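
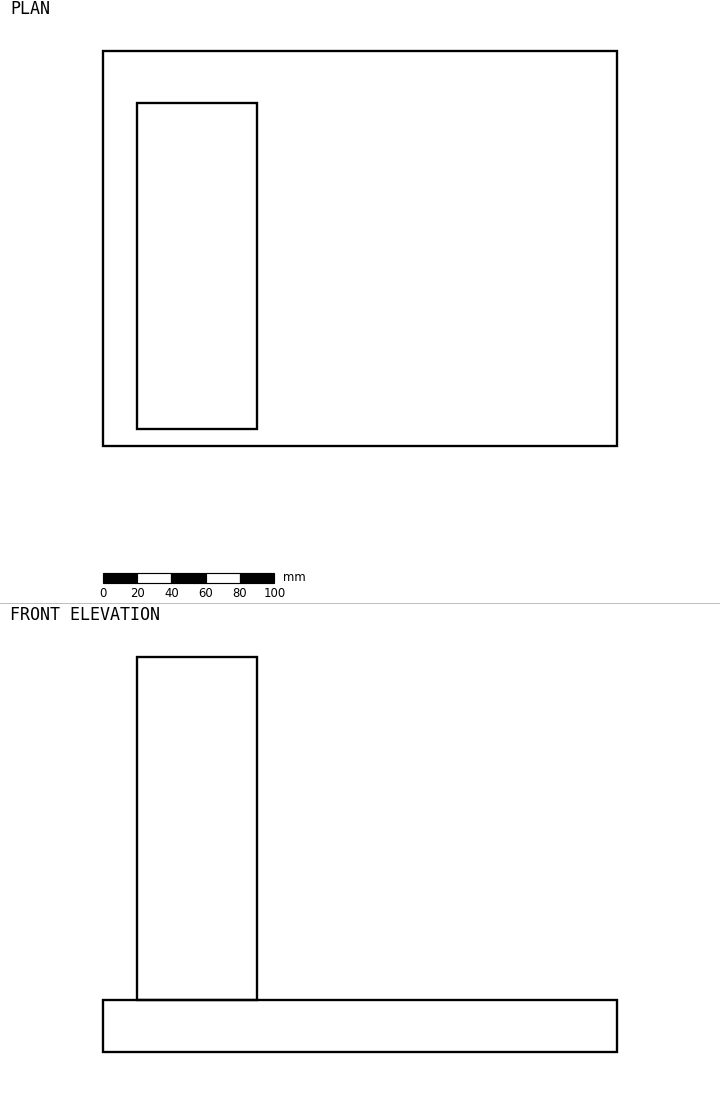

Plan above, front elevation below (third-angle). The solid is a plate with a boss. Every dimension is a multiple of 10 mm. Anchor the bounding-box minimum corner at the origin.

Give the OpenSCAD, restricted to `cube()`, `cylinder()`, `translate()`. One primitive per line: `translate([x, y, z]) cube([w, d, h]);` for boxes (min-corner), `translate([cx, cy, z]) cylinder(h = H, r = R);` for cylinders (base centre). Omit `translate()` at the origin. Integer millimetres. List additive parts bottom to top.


cube([300, 230, 30]);
translate([20, 10, 30]) cube([70, 190, 200]);


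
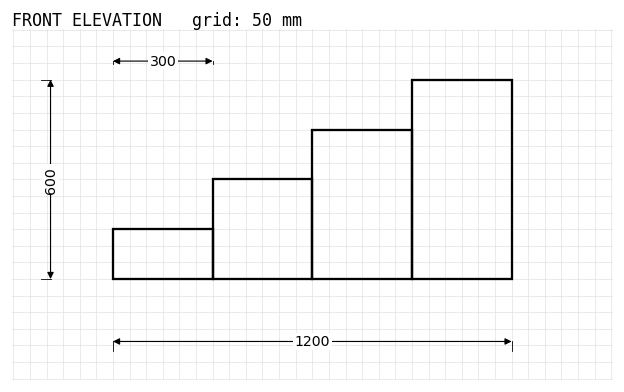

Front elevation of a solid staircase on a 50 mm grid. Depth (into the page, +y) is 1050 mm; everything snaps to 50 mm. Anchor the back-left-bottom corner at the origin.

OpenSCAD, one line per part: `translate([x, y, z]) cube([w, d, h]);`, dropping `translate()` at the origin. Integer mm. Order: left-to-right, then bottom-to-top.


cube([300, 1050, 150]);
translate([300, 0, 0]) cube([300, 1050, 300]);
translate([600, 0, 0]) cube([300, 1050, 450]);
translate([900, 0, 0]) cube([300, 1050, 600]);


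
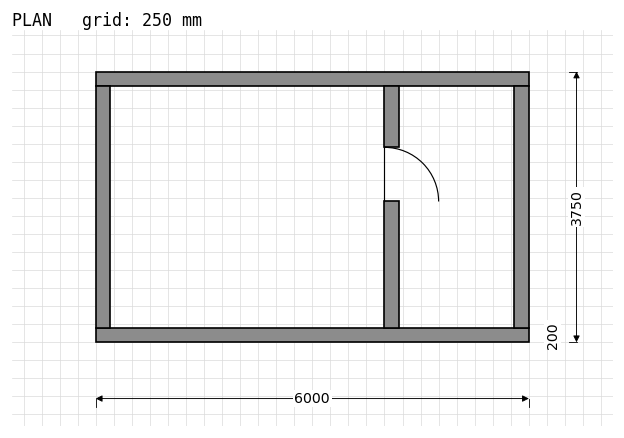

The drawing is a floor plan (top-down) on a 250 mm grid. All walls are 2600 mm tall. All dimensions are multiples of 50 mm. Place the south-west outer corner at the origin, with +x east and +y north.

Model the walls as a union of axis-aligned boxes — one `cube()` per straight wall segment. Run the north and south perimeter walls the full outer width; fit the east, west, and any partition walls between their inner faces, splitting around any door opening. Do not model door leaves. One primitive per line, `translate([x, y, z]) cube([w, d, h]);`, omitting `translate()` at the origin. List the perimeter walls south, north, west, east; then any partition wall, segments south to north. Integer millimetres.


cube([6000, 200, 2600]);
translate([0, 3550, 0]) cube([6000, 200, 2600]);
translate([0, 200, 0]) cube([200, 3350, 2600]);
translate([5800, 200, 0]) cube([200, 3350, 2600]);
translate([4000, 200, 0]) cube([200, 1750, 2600]);
translate([4000, 2700, 0]) cube([200, 850, 2600]);


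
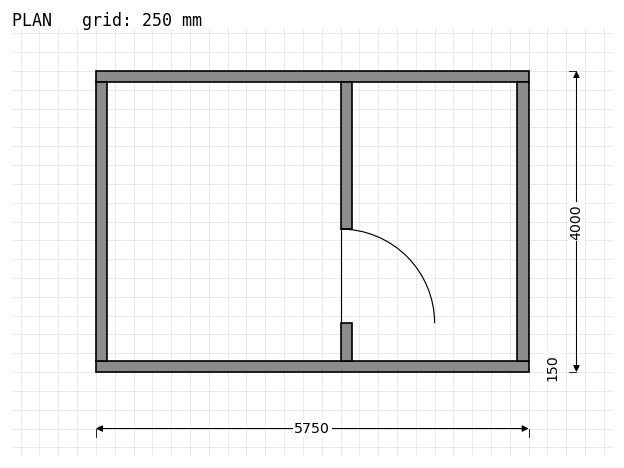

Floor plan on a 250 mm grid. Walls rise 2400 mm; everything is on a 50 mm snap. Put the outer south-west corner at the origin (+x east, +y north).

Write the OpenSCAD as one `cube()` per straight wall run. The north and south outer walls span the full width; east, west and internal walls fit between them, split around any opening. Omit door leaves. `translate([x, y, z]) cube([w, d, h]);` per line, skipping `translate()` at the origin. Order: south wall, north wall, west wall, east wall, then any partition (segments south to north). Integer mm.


cube([5750, 150, 2400]);
translate([0, 3850, 0]) cube([5750, 150, 2400]);
translate([0, 150, 0]) cube([150, 3700, 2400]);
translate([5600, 150, 0]) cube([150, 3700, 2400]);
translate([3250, 150, 0]) cube([150, 500, 2400]);
translate([3250, 1900, 0]) cube([150, 1950, 2400]);


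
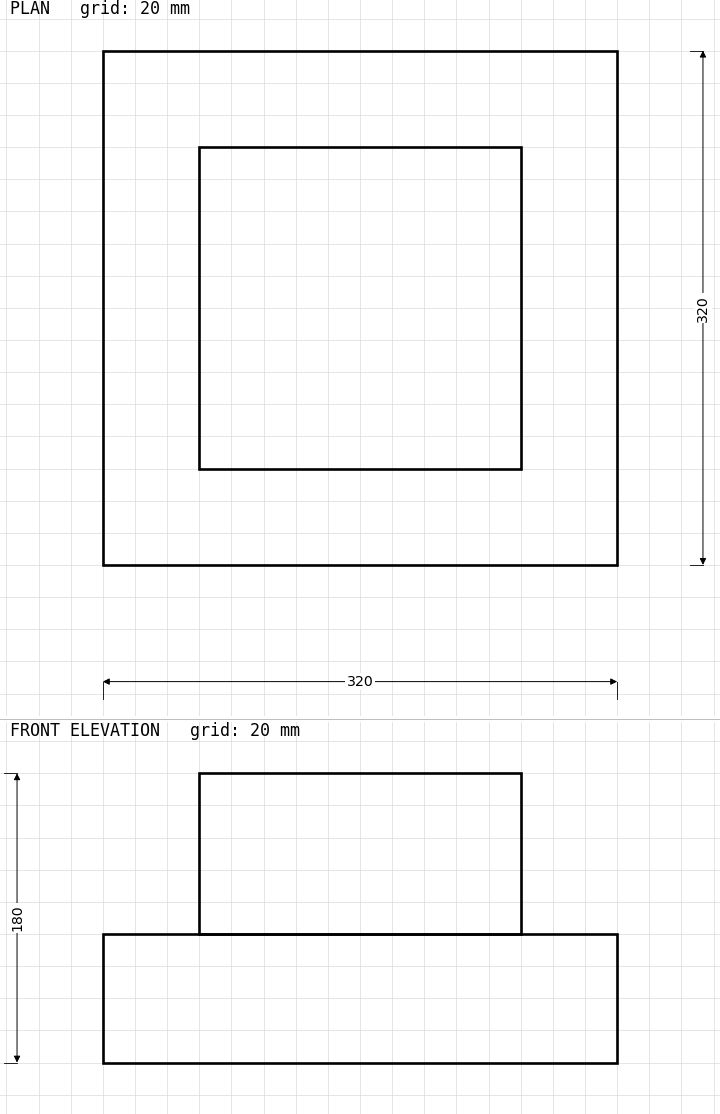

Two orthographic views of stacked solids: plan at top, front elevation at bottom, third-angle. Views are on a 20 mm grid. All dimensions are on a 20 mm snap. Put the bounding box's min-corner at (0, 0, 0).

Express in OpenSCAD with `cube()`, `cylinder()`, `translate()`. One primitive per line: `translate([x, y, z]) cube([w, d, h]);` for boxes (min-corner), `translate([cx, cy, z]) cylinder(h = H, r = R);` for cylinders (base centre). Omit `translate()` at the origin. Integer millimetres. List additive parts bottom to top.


cube([320, 320, 80]);
translate([60, 60, 80]) cube([200, 200, 100]);


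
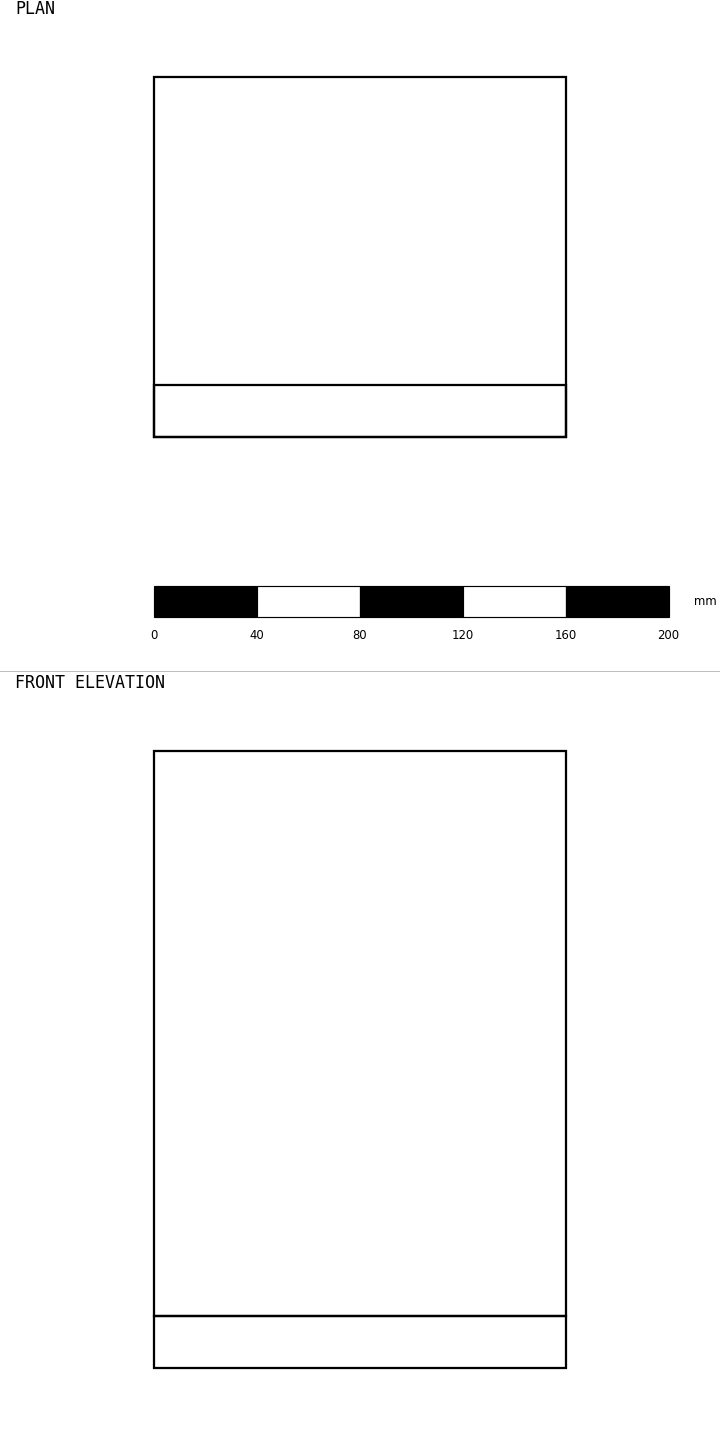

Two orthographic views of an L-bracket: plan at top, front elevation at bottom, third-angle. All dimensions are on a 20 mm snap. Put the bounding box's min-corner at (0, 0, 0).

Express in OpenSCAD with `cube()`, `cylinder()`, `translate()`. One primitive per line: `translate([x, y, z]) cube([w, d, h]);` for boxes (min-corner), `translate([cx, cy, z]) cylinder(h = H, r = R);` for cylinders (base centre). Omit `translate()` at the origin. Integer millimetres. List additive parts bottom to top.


cube([160, 140, 20]);
translate([0, 0, 20]) cube([160, 20, 220]);


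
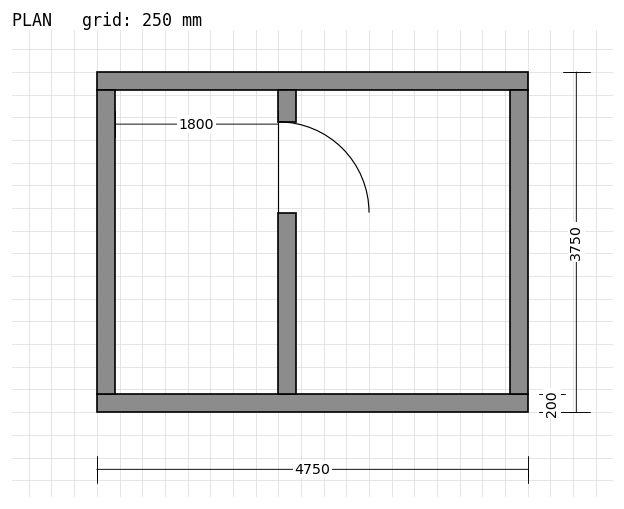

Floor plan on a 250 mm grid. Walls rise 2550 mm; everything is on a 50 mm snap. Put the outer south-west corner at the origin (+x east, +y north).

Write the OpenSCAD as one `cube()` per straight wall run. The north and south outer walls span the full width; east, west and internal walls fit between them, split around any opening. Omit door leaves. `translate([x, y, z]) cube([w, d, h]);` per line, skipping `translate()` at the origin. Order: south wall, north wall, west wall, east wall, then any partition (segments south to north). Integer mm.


cube([4750, 200, 2550]);
translate([0, 3550, 0]) cube([4750, 200, 2550]);
translate([0, 200, 0]) cube([200, 3350, 2550]);
translate([4550, 200, 0]) cube([200, 3350, 2550]);
translate([2000, 200, 0]) cube([200, 2000, 2550]);
translate([2000, 3200, 0]) cube([200, 350, 2550]);


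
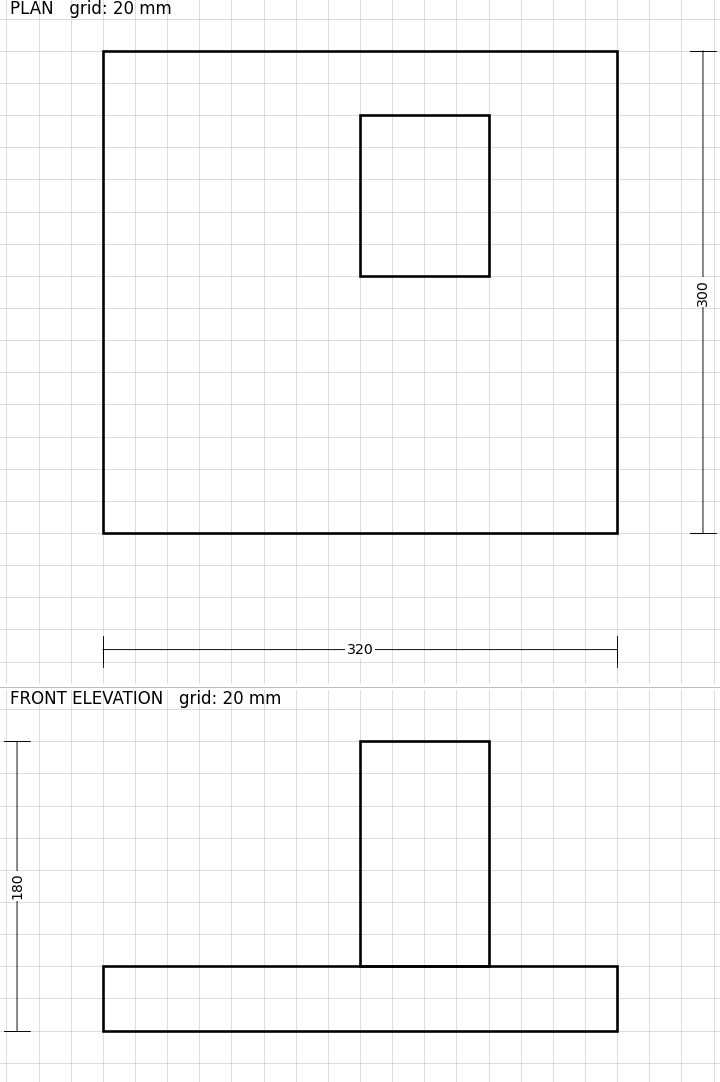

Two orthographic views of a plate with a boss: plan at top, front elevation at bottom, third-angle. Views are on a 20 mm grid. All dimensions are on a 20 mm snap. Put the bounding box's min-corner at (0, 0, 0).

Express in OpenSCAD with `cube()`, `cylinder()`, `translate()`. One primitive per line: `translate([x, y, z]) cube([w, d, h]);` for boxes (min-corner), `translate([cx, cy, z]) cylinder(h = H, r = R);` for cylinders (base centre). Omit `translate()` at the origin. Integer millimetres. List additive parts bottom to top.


cube([320, 300, 40]);
translate([160, 160, 40]) cube([80, 100, 140]);


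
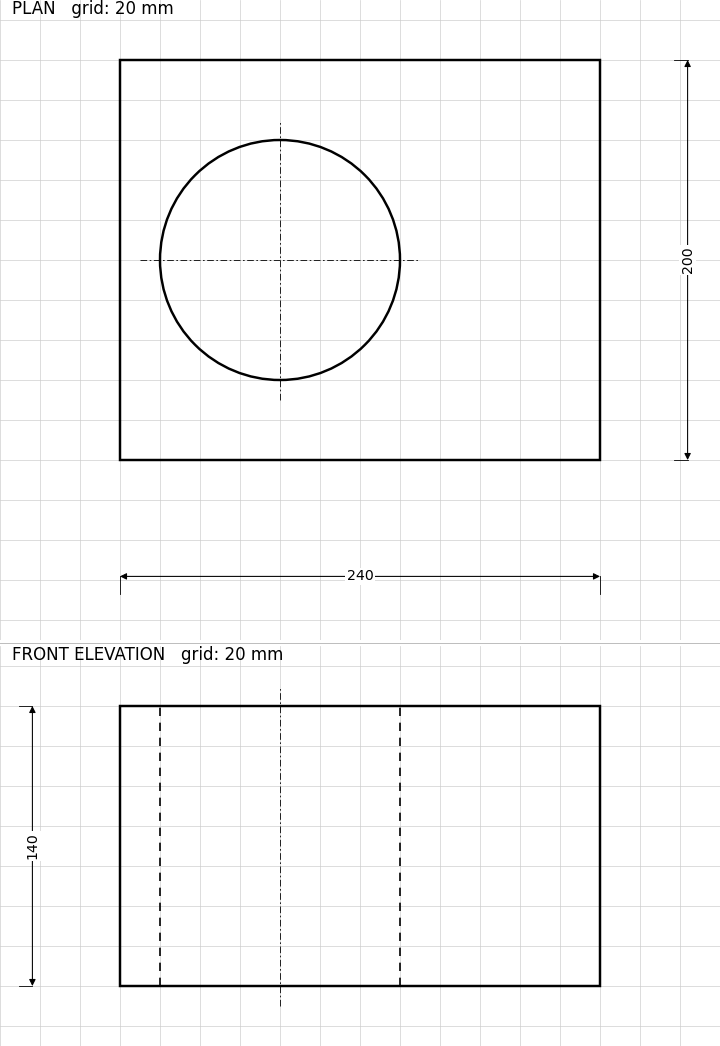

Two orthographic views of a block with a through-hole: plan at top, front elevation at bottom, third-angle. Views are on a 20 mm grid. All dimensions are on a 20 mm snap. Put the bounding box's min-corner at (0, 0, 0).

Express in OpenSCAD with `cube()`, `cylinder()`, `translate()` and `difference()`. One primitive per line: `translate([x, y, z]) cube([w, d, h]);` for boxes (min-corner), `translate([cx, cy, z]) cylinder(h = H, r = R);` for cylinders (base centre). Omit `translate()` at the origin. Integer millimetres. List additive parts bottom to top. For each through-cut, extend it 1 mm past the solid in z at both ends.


difference() {
  cube([240, 200, 140]);
  translate([80, 100, -1]) cylinder(h = 142, r = 60);
}


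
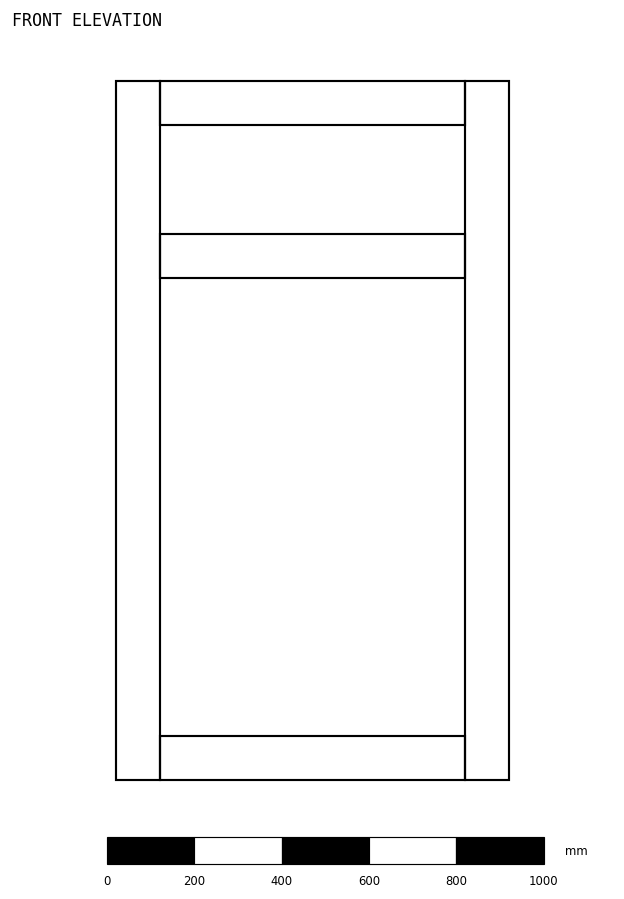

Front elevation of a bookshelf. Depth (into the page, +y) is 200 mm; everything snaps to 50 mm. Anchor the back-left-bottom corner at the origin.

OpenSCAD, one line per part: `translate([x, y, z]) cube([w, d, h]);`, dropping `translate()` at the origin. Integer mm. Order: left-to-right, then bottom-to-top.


cube([100, 200, 1600]);
translate([100, 0, 0]) cube([700, 200, 100]);
translate([100, 0, 1150]) cube([700, 200, 100]);
translate([100, 0, 1500]) cube([700, 200, 100]);
translate([800, 0, 0]) cube([100, 200, 1600]);


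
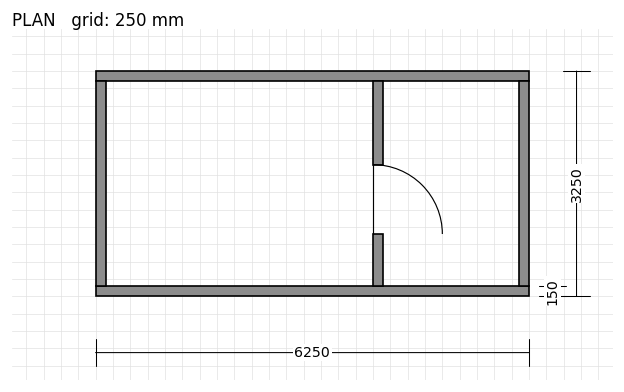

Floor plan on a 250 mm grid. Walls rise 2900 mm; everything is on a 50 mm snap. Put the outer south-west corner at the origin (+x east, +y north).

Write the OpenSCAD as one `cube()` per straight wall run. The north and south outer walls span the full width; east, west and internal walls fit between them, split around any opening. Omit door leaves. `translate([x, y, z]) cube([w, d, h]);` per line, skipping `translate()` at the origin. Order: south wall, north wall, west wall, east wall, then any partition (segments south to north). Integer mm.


cube([6250, 150, 2900]);
translate([0, 3100, 0]) cube([6250, 150, 2900]);
translate([0, 150, 0]) cube([150, 2950, 2900]);
translate([6100, 150, 0]) cube([150, 2950, 2900]);
translate([4000, 150, 0]) cube([150, 750, 2900]);
translate([4000, 1900, 0]) cube([150, 1200, 2900]);


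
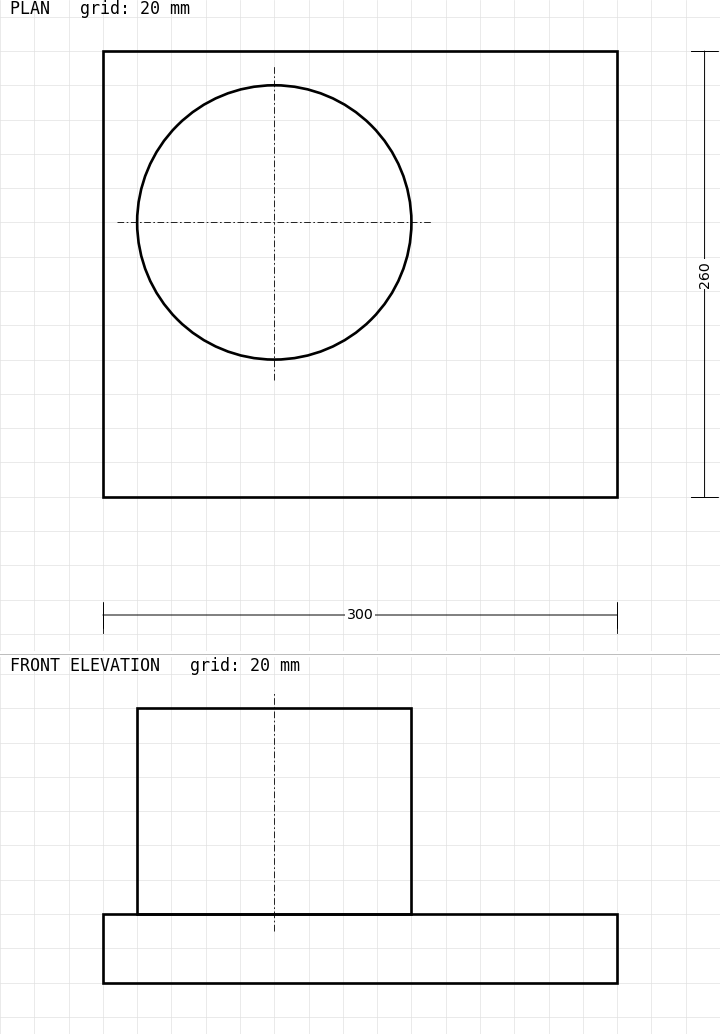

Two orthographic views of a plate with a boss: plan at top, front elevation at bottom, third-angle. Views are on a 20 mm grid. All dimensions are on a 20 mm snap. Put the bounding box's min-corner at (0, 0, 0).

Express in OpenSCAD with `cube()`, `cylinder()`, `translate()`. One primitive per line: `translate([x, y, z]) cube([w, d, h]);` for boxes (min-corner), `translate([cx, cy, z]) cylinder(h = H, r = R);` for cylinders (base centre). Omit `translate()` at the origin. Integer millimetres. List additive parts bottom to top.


cube([300, 260, 40]);
translate([100, 160, 40]) cylinder(h = 120, r = 80);


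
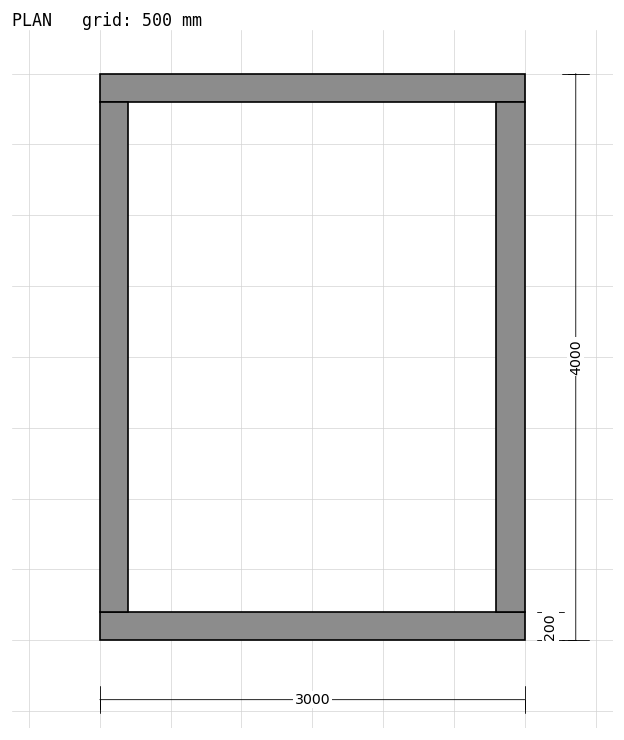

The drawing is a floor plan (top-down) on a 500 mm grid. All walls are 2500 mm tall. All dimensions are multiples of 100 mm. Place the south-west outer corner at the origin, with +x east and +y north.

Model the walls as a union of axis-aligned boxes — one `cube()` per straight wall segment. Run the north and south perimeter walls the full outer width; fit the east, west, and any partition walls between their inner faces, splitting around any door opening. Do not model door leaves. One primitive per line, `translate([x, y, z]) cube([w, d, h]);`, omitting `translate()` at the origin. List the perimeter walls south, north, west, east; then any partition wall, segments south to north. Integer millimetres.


cube([3000, 200, 2500]);
translate([0, 3800, 0]) cube([3000, 200, 2500]);
translate([0, 200, 0]) cube([200, 3600, 2500]);
translate([2800, 200, 0]) cube([200, 3600, 2500]);


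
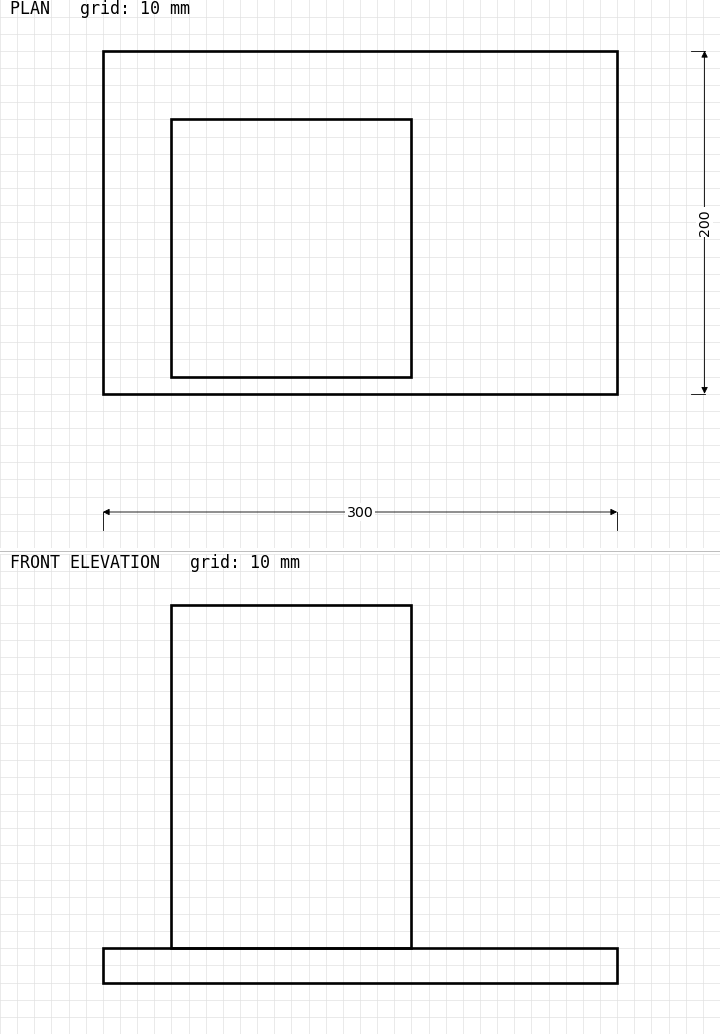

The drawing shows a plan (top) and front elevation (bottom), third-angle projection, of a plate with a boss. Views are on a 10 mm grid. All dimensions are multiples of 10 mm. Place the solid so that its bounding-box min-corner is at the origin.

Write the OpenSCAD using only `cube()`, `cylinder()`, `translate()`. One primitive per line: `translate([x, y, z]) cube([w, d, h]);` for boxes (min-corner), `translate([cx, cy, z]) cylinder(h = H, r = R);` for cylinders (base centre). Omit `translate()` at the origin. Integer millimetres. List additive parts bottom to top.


cube([300, 200, 20]);
translate([40, 10, 20]) cube([140, 150, 200]);


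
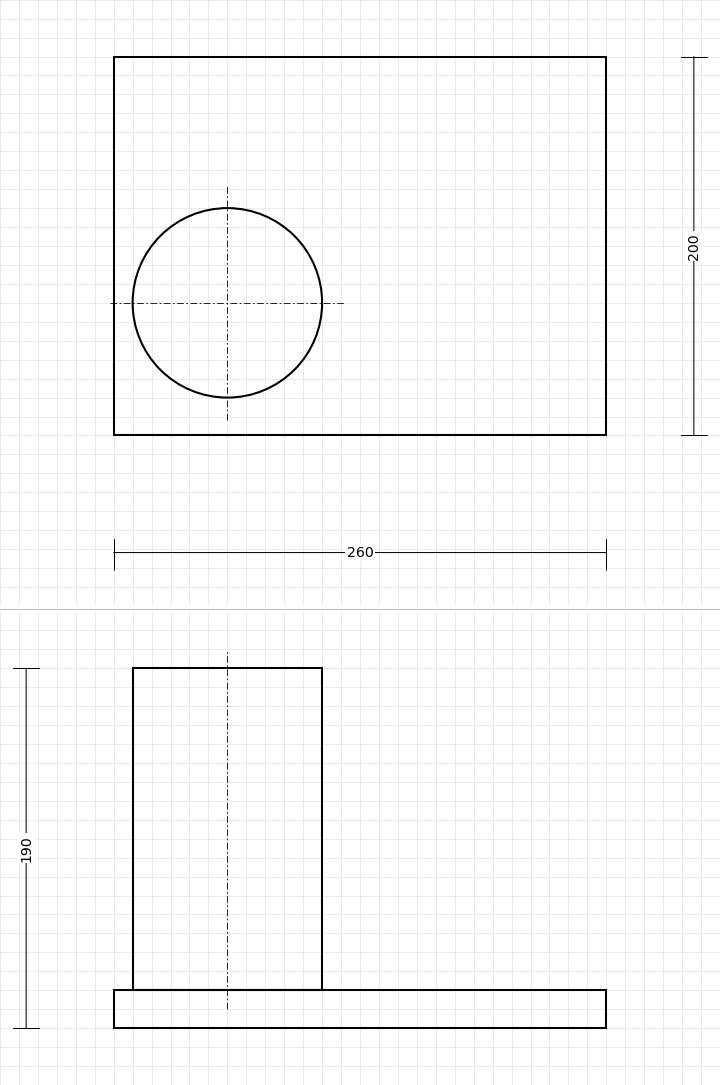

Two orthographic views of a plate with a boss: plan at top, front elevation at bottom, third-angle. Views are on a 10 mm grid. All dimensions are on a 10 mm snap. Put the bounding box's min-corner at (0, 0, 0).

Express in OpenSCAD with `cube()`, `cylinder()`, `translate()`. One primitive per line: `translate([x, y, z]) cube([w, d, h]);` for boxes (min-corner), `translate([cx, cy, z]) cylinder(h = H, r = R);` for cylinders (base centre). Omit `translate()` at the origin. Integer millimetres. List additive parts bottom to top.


cube([260, 200, 20]);
translate([60, 70, 20]) cylinder(h = 170, r = 50);


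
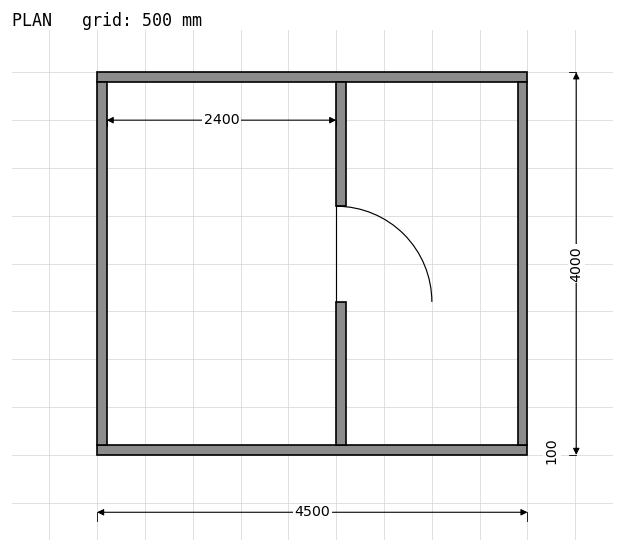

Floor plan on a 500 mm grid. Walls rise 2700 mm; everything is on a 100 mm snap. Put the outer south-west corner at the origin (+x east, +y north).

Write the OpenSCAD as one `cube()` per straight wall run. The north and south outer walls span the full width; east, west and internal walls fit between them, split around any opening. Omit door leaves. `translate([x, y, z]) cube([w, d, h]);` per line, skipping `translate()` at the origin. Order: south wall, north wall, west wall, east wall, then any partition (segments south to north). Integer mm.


cube([4500, 100, 2700]);
translate([0, 3900, 0]) cube([4500, 100, 2700]);
translate([0, 100, 0]) cube([100, 3800, 2700]);
translate([4400, 100, 0]) cube([100, 3800, 2700]);
translate([2500, 100, 0]) cube([100, 1500, 2700]);
translate([2500, 2600, 0]) cube([100, 1300, 2700]);


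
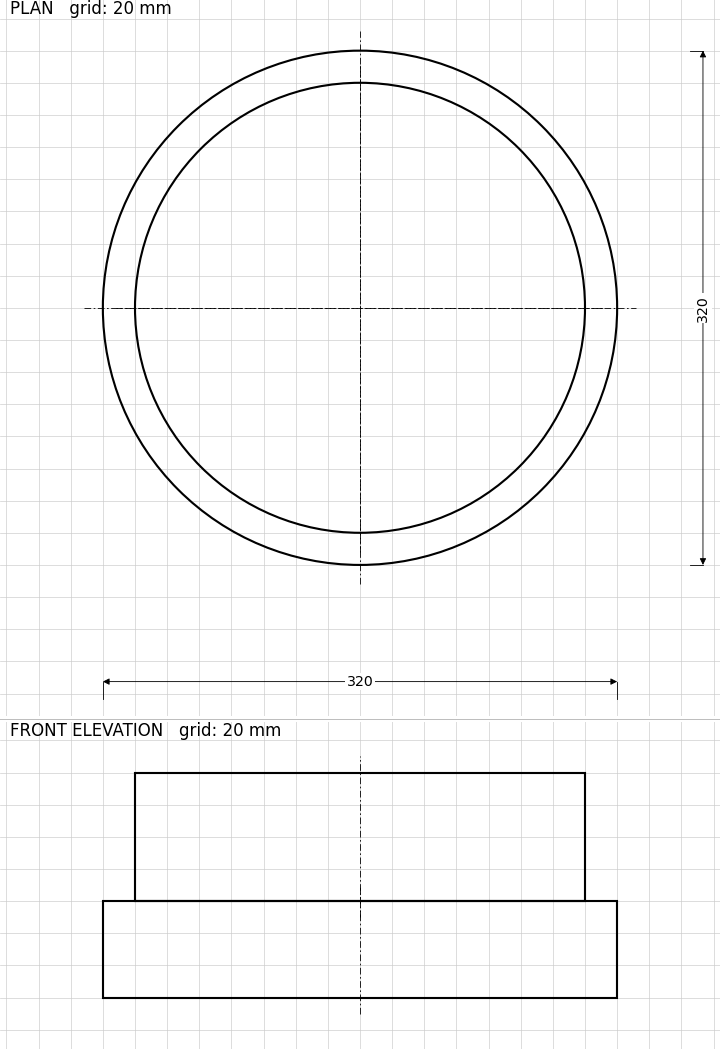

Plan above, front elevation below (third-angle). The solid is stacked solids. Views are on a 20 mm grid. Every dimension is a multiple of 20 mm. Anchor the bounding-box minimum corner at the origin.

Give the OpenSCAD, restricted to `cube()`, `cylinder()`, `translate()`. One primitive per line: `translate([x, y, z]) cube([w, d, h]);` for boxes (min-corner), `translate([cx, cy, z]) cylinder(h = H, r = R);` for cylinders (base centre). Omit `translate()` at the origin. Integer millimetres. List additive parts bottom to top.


translate([160, 160, 0]) cylinder(h = 60, r = 160);
translate([160, 160, 60]) cylinder(h = 80, r = 140);


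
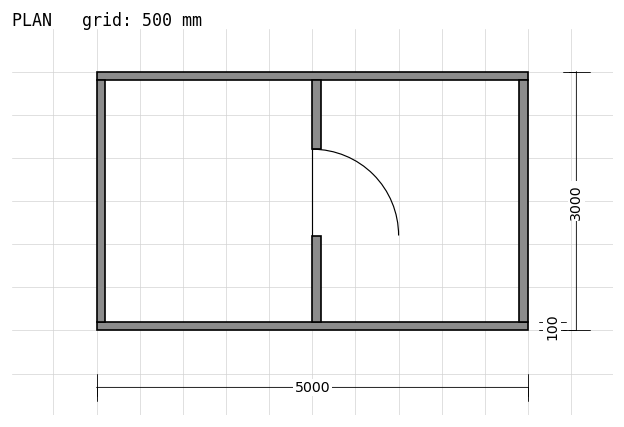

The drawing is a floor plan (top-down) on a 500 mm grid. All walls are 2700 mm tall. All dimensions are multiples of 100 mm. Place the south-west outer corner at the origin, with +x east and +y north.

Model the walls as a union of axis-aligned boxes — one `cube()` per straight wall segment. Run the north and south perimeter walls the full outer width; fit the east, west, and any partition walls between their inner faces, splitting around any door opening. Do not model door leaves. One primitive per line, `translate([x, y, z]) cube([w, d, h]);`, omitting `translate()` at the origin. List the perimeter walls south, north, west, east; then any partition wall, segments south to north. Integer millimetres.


cube([5000, 100, 2700]);
translate([0, 2900, 0]) cube([5000, 100, 2700]);
translate([0, 100, 0]) cube([100, 2800, 2700]);
translate([4900, 100, 0]) cube([100, 2800, 2700]);
translate([2500, 100, 0]) cube([100, 1000, 2700]);
translate([2500, 2100, 0]) cube([100, 800, 2700]);


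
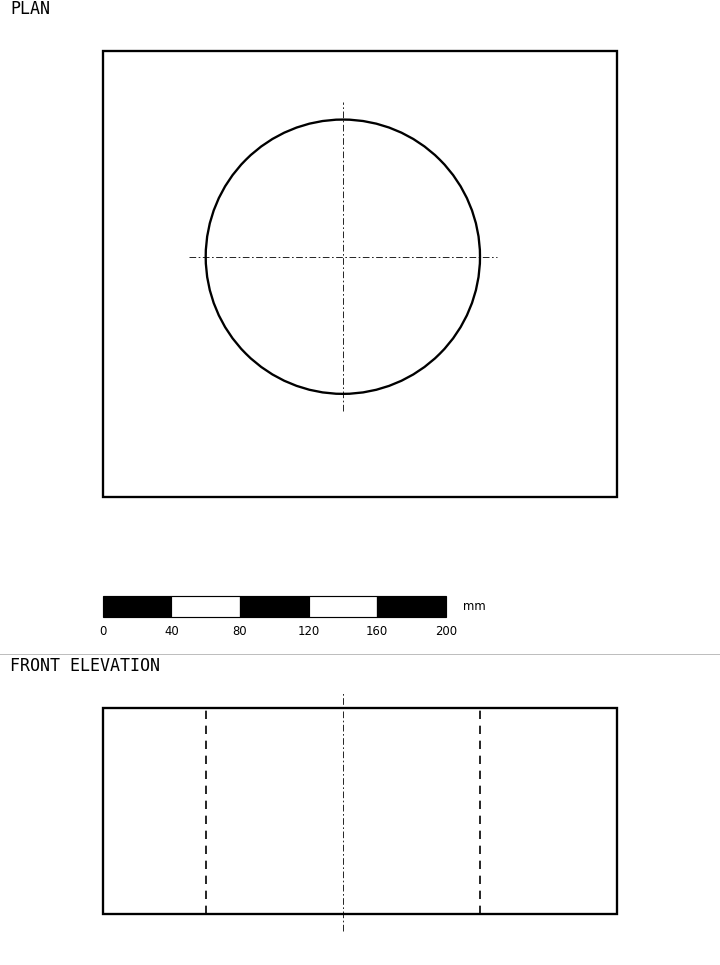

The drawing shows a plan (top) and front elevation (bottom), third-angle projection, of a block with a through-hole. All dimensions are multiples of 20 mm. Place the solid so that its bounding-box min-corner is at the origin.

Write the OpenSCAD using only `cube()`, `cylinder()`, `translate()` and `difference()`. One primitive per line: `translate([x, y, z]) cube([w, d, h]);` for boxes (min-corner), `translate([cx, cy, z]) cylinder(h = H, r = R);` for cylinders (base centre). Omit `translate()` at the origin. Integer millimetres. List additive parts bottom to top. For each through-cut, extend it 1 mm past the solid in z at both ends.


difference() {
  cube([300, 260, 120]);
  translate([140, 140, -1]) cylinder(h = 122, r = 80);
}


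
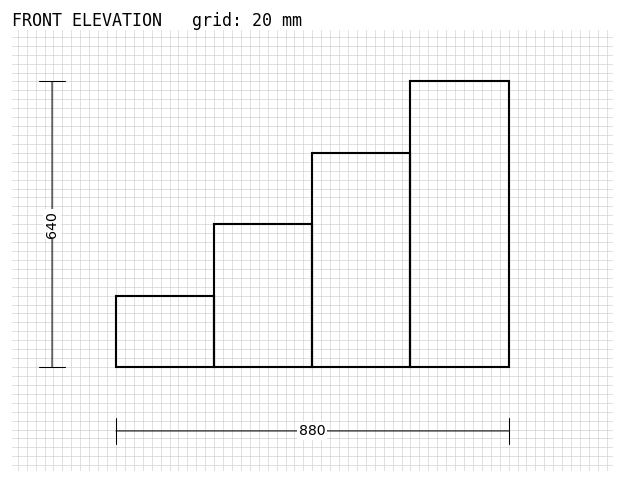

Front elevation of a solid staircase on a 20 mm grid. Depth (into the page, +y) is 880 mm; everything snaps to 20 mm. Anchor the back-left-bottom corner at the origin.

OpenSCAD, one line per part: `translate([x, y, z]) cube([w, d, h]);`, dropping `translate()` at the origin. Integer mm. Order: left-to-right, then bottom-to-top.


cube([220, 880, 160]);
translate([220, 0, 0]) cube([220, 880, 320]);
translate([440, 0, 0]) cube([220, 880, 480]);
translate([660, 0, 0]) cube([220, 880, 640]);


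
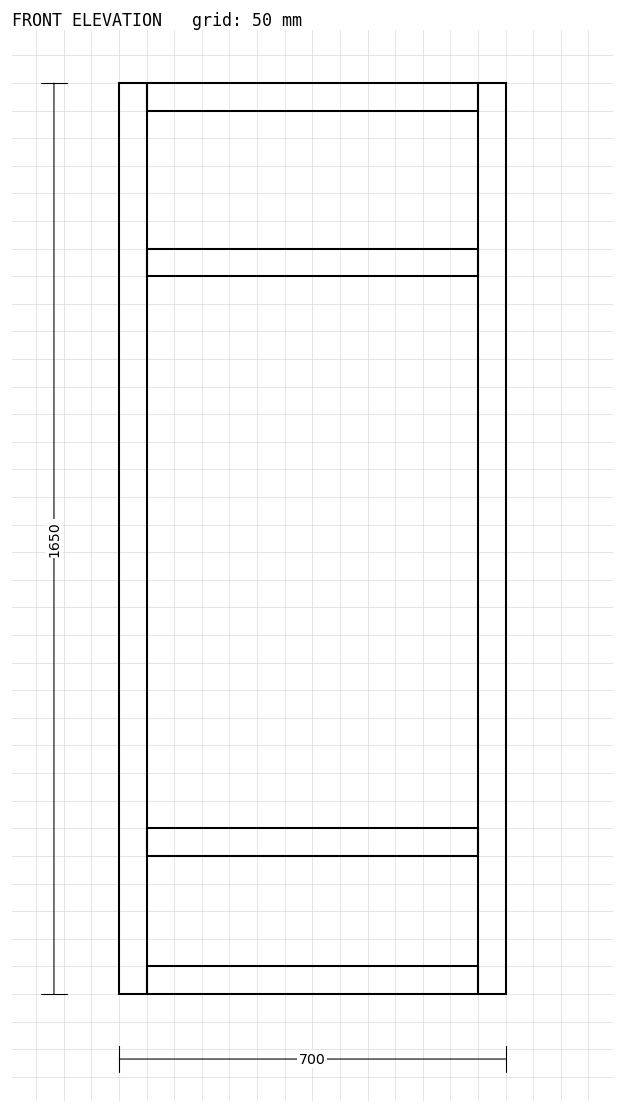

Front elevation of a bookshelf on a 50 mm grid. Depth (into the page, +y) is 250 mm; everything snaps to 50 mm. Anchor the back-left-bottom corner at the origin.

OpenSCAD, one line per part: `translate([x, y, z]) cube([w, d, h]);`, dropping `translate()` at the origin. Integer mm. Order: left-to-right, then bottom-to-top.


cube([50, 250, 1650]);
translate([50, 0, 0]) cube([600, 250, 50]);
translate([50, 0, 250]) cube([600, 250, 50]);
translate([50, 0, 1300]) cube([600, 250, 50]);
translate([50, 0, 1600]) cube([600, 250, 50]);
translate([650, 0, 0]) cube([50, 250, 1650]);


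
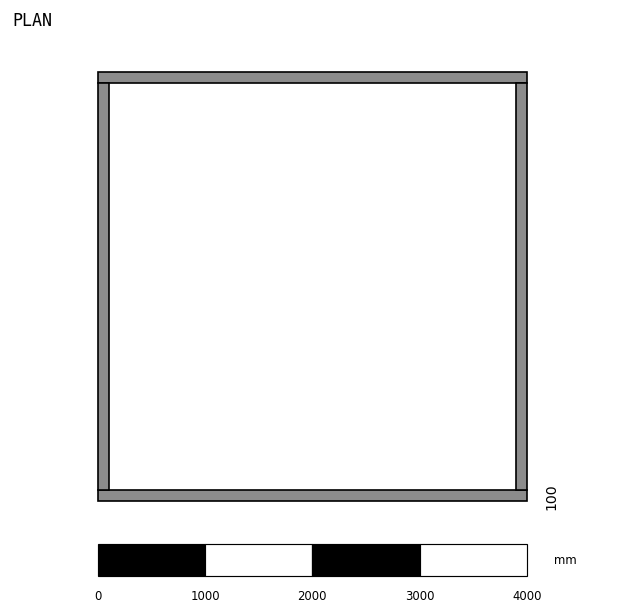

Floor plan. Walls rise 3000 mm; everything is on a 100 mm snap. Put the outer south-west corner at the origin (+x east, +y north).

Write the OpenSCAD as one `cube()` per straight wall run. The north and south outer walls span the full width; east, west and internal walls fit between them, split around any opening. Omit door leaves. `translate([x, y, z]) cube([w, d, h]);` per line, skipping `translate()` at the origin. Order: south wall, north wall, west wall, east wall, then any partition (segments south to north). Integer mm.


cube([4000, 100, 3000]);
translate([0, 3900, 0]) cube([4000, 100, 3000]);
translate([0, 100, 0]) cube([100, 3800, 3000]);
translate([3900, 100, 0]) cube([100, 3800, 3000]);


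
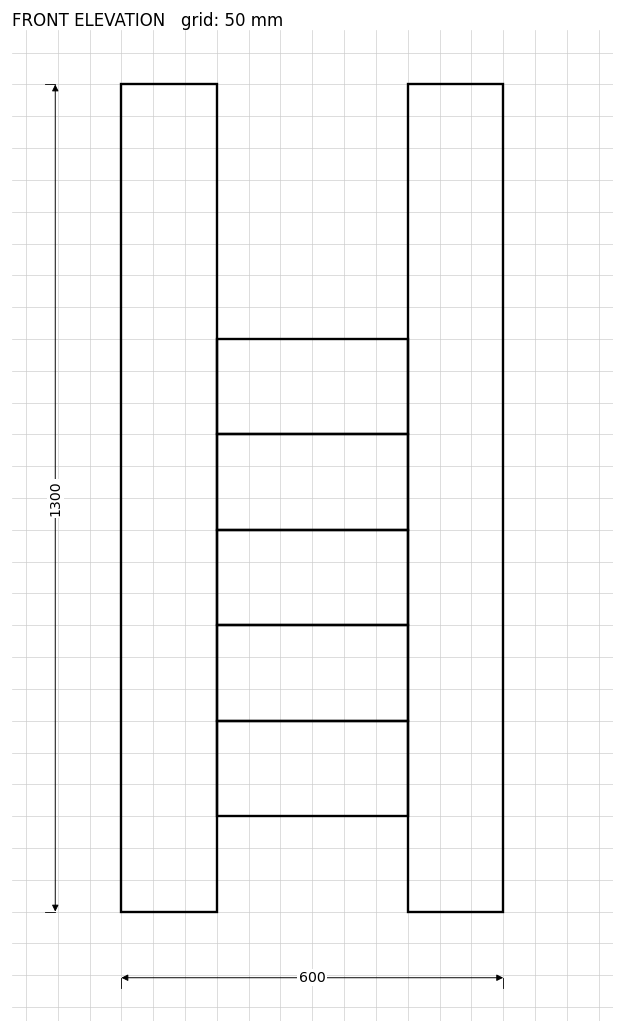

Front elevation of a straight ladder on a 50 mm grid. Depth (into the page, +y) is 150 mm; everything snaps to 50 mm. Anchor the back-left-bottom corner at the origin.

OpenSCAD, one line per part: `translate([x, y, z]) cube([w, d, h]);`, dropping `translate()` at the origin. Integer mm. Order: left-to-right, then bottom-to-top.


cube([150, 150, 1300]);
translate([150, 0, 150]) cube([300, 150, 150]);
translate([150, 0, 300]) cube([300, 150, 150]);
translate([150, 0, 450]) cube([300, 150, 150]);
translate([150, 0, 600]) cube([300, 150, 150]);
translate([150, 0, 750]) cube([300, 150, 150]);
translate([450, 0, 0]) cube([150, 150, 1300]);


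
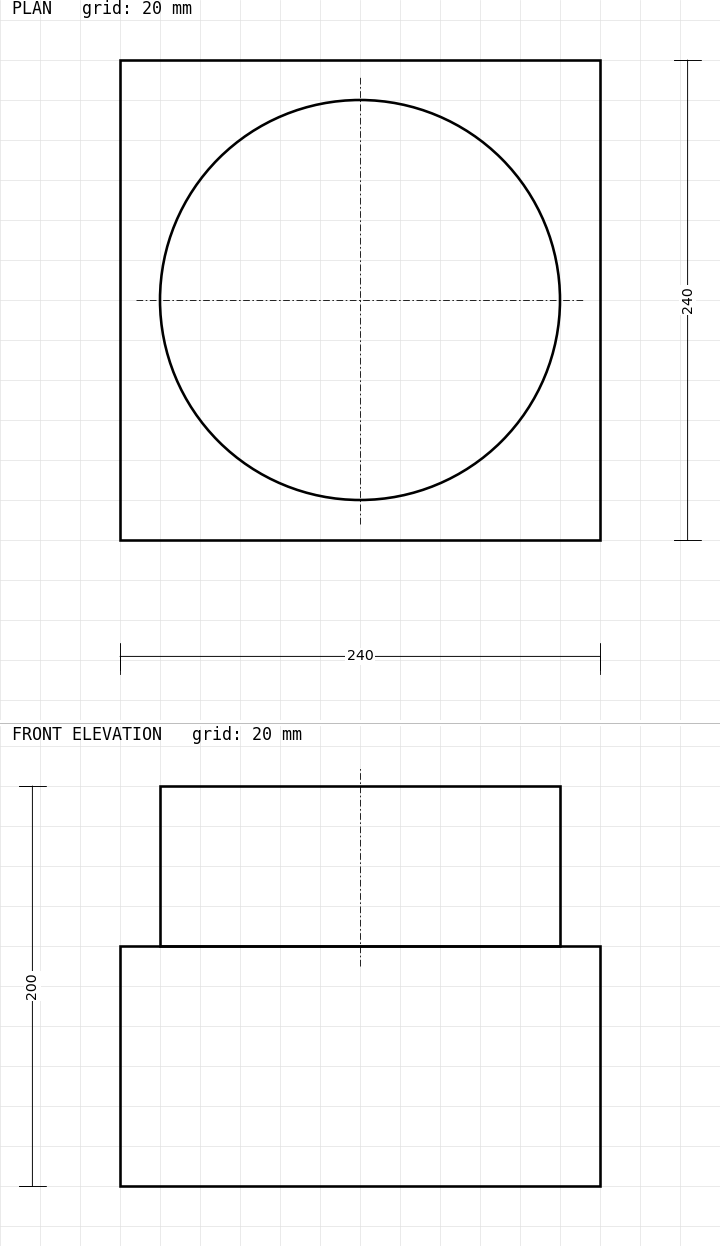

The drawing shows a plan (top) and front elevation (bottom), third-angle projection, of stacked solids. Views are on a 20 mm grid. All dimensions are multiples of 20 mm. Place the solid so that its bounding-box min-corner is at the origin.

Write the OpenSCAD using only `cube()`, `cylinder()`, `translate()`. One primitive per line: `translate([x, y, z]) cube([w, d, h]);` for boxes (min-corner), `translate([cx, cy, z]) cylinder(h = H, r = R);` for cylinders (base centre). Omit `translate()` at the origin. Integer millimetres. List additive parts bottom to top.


cube([240, 240, 120]);
translate([120, 120, 120]) cylinder(h = 80, r = 100);


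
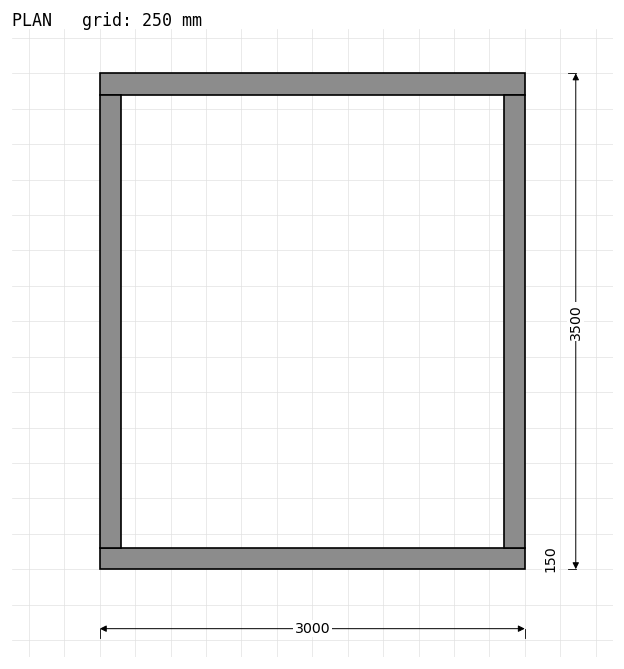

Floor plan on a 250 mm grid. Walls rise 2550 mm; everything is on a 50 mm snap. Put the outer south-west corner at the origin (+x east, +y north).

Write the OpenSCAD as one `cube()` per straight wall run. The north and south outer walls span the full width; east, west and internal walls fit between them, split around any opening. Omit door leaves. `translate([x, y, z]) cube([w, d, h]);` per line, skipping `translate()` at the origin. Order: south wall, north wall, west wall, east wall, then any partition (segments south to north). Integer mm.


cube([3000, 150, 2550]);
translate([0, 3350, 0]) cube([3000, 150, 2550]);
translate([0, 150, 0]) cube([150, 3200, 2550]);
translate([2850, 150, 0]) cube([150, 3200, 2550]);


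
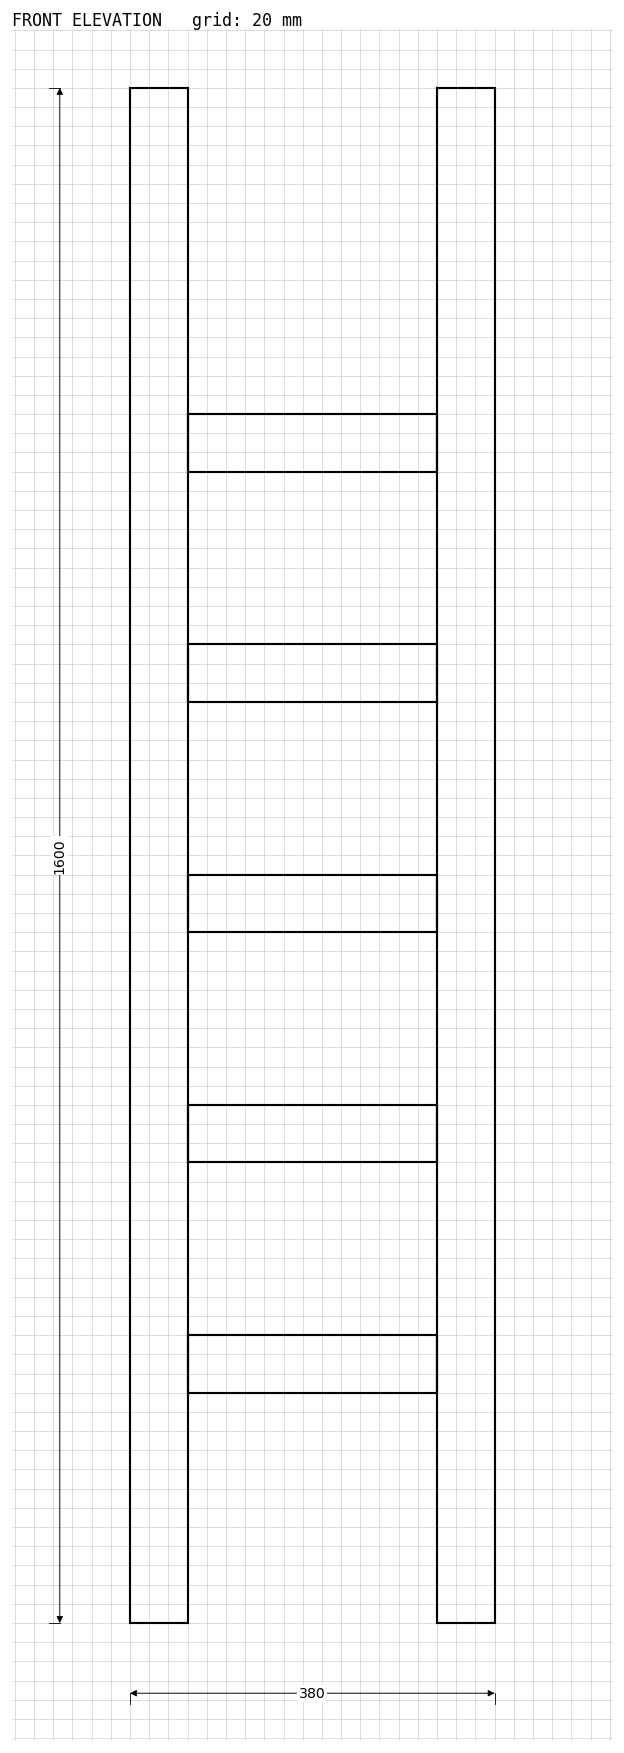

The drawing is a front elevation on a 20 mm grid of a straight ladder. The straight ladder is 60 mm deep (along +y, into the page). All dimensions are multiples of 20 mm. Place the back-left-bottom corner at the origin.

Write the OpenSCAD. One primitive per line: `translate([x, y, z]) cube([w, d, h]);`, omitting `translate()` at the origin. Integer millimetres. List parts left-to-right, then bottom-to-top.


cube([60, 60, 1600]);
translate([60, 0, 240]) cube([260, 60, 60]);
translate([60, 0, 480]) cube([260, 60, 60]);
translate([60, 0, 720]) cube([260, 60, 60]);
translate([60, 0, 960]) cube([260, 60, 60]);
translate([60, 0, 1200]) cube([260, 60, 60]);
translate([320, 0, 0]) cube([60, 60, 1600]);


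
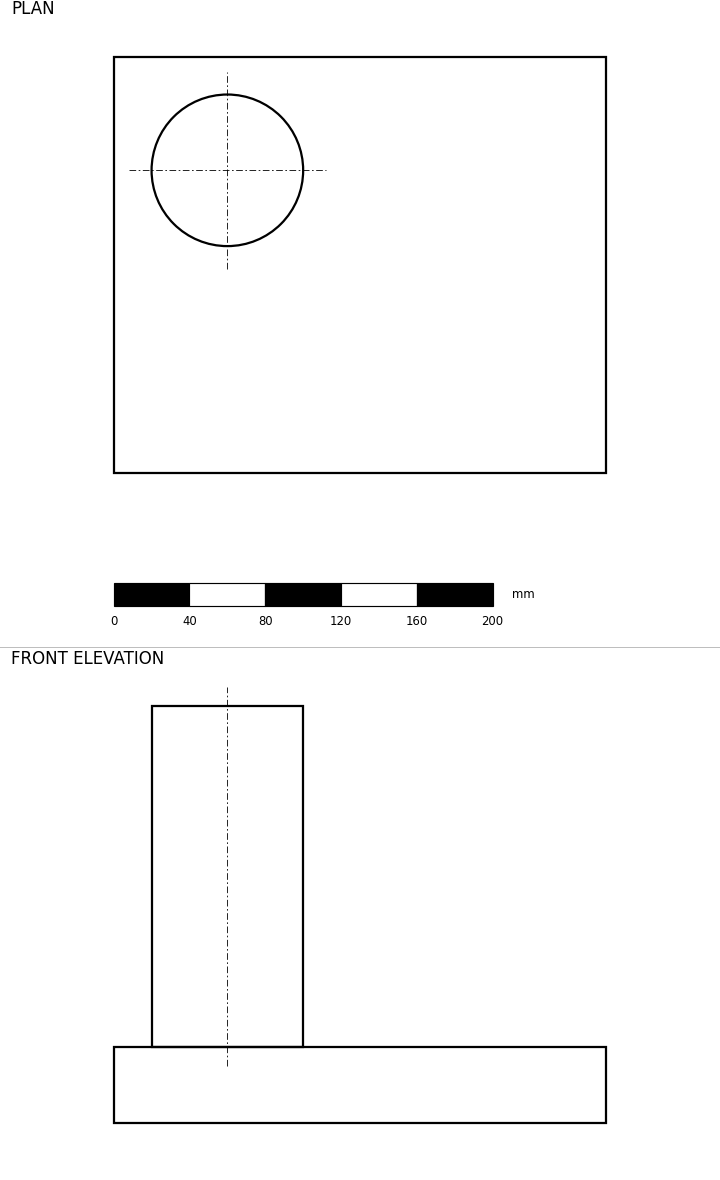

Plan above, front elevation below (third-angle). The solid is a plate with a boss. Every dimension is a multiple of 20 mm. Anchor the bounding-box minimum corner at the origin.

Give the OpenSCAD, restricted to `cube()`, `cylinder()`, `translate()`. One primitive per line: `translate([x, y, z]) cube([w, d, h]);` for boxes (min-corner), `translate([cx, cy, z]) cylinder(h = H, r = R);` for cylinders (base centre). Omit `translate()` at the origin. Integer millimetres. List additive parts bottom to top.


cube([260, 220, 40]);
translate([60, 160, 40]) cylinder(h = 180, r = 40);


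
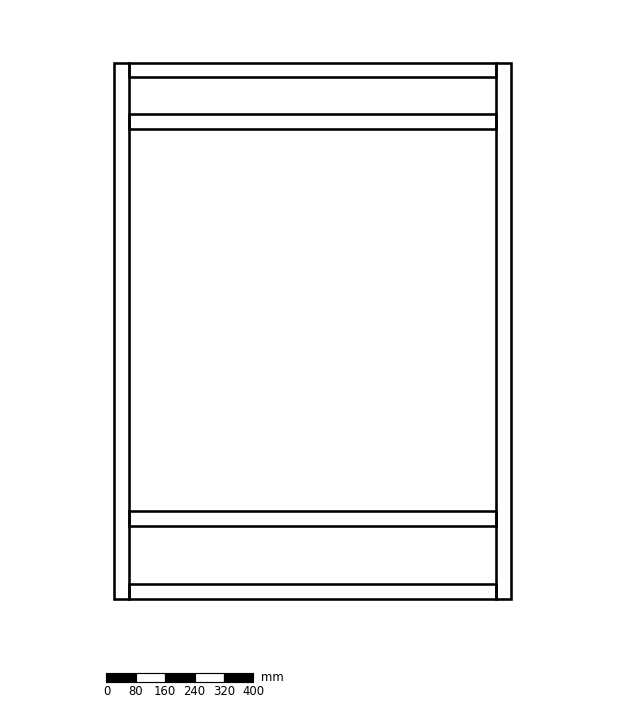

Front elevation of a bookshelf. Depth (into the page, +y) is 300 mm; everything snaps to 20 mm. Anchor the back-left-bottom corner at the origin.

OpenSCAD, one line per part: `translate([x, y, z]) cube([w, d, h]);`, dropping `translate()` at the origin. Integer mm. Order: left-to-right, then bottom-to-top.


cube([40, 300, 1460]);
translate([40, 0, 0]) cube([1000, 300, 40]);
translate([40, 0, 200]) cube([1000, 300, 40]);
translate([40, 0, 1280]) cube([1000, 300, 40]);
translate([40, 0, 1420]) cube([1000, 300, 40]);
translate([1040, 0, 0]) cube([40, 300, 1460]);


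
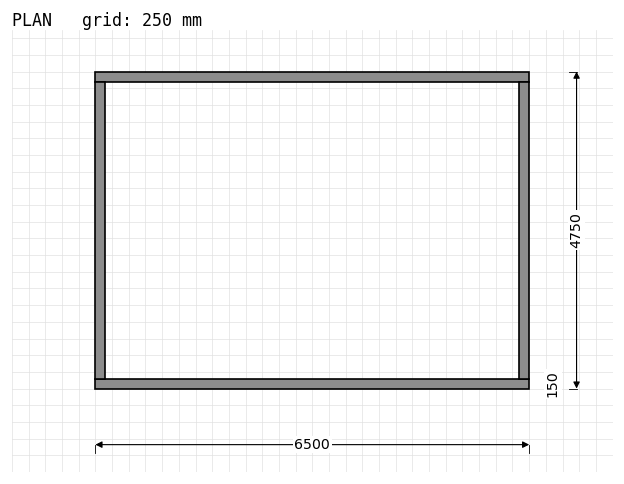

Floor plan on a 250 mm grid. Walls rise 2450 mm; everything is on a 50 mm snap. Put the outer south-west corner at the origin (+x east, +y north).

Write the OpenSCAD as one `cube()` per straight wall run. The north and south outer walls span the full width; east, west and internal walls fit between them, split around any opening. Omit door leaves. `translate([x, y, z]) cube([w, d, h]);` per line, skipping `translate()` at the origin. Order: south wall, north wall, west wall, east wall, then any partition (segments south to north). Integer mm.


cube([6500, 150, 2450]);
translate([0, 4600, 0]) cube([6500, 150, 2450]);
translate([0, 150, 0]) cube([150, 4450, 2450]);
translate([6350, 150, 0]) cube([150, 4450, 2450]);


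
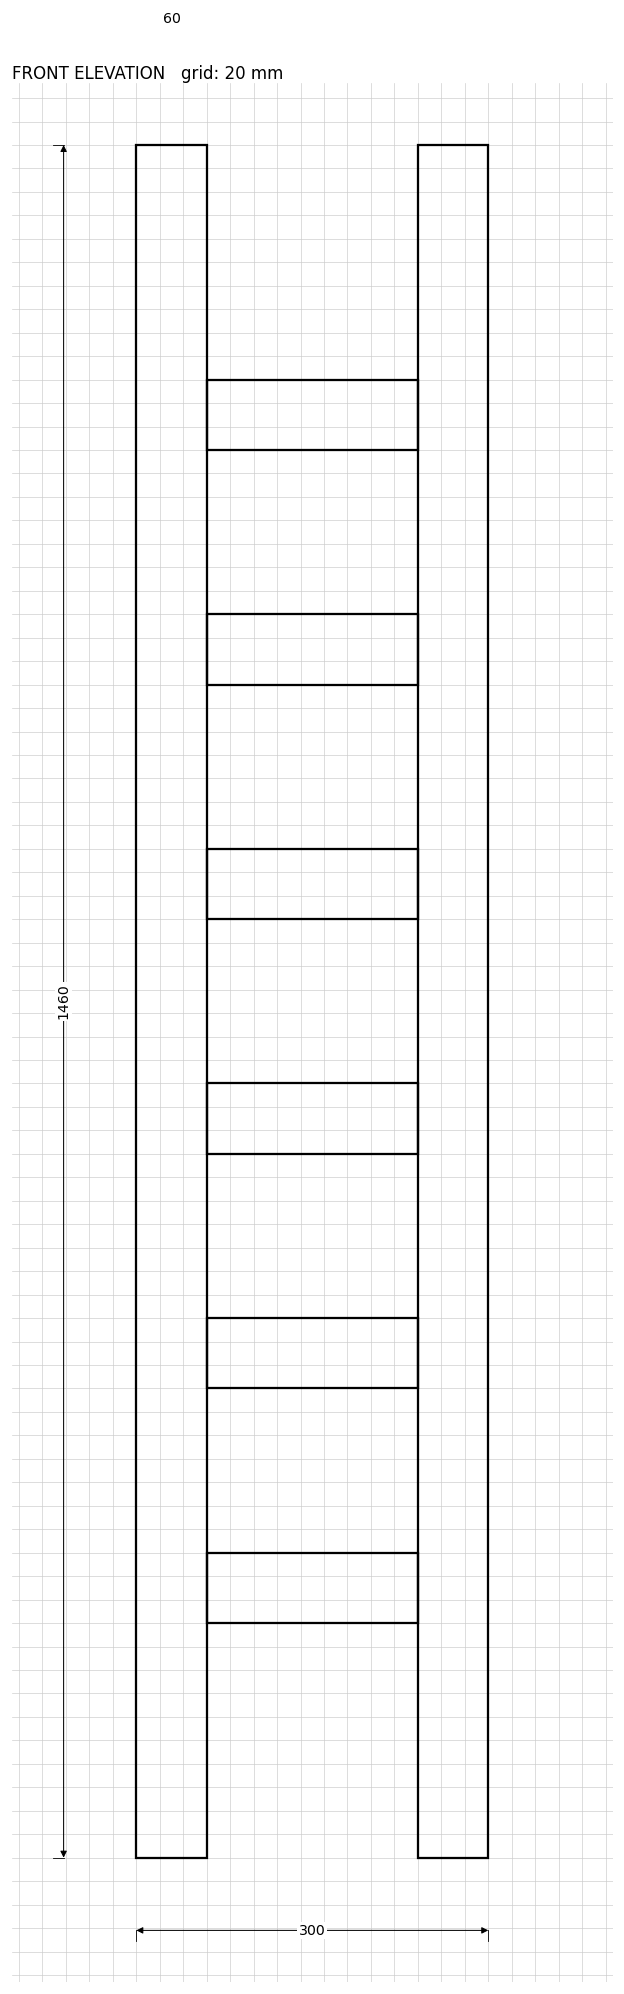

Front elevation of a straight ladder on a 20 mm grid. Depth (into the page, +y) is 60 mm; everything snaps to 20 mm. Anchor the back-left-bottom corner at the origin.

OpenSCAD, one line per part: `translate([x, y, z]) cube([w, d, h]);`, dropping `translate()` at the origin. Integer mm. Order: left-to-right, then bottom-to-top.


cube([60, 60, 1460]);
translate([60, 0, 200]) cube([180, 60, 60]);
translate([60, 0, 400]) cube([180, 60, 60]);
translate([60, 0, 600]) cube([180, 60, 60]);
translate([60, 0, 800]) cube([180, 60, 60]);
translate([60, 0, 1000]) cube([180, 60, 60]);
translate([60, 0, 1200]) cube([180, 60, 60]);
translate([240, 0, 0]) cube([60, 60, 1460]);


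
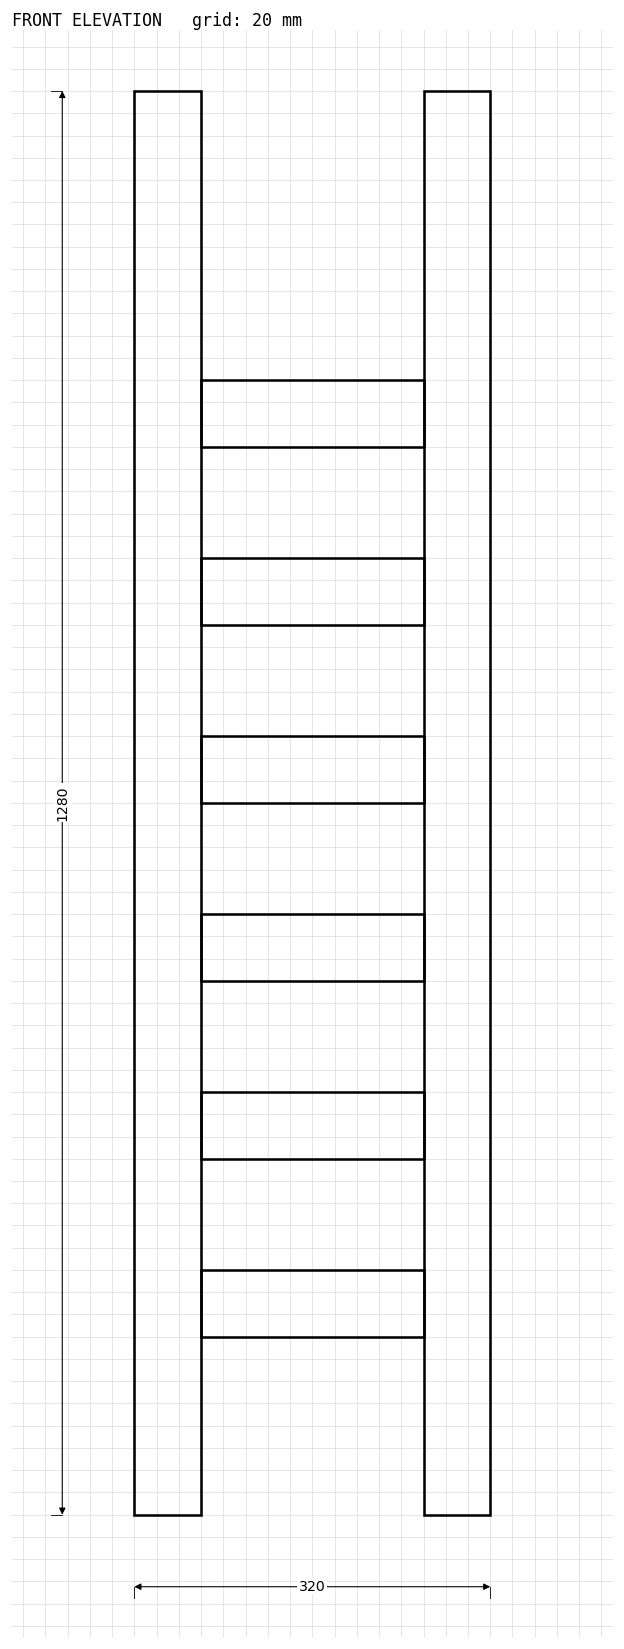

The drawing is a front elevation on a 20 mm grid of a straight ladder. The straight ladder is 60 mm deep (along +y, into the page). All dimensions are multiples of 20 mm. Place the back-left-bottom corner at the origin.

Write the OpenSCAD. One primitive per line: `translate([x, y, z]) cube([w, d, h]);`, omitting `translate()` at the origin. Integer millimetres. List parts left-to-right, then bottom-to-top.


cube([60, 60, 1280]);
translate([60, 0, 160]) cube([200, 60, 60]);
translate([60, 0, 320]) cube([200, 60, 60]);
translate([60, 0, 480]) cube([200, 60, 60]);
translate([60, 0, 640]) cube([200, 60, 60]);
translate([60, 0, 800]) cube([200, 60, 60]);
translate([60, 0, 960]) cube([200, 60, 60]);
translate([260, 0, 0]) cube([60, 60, 1280]);


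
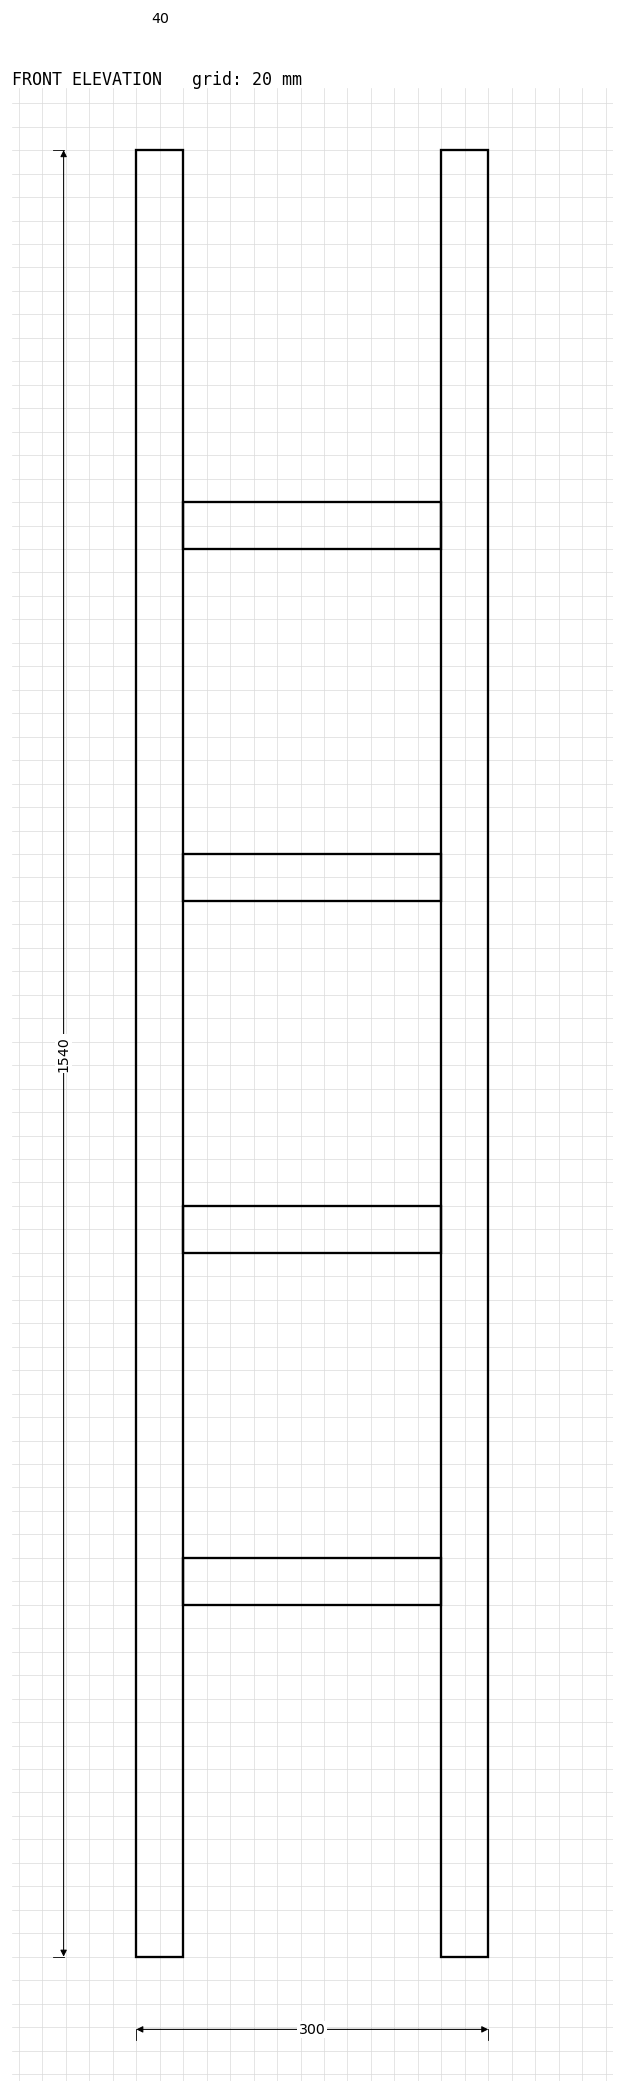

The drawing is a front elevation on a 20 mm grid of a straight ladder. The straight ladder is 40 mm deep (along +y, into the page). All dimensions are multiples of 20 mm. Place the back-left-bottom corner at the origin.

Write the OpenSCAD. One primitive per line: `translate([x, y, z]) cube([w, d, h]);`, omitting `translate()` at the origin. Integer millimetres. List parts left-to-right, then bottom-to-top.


cube([40, 40, 1540]);
translate([40, 0, 300]) cube([220, 40, 40]);
translate([40, 0, 600]) cube([220, 40, 40]);
translate([40, 0, 900]) cube([220, 40, 40]);
translate([40, 0, 1200]) cube([220, 40, 40]);
translate([260, 0, 0]) cube([40, 40, 1540]);


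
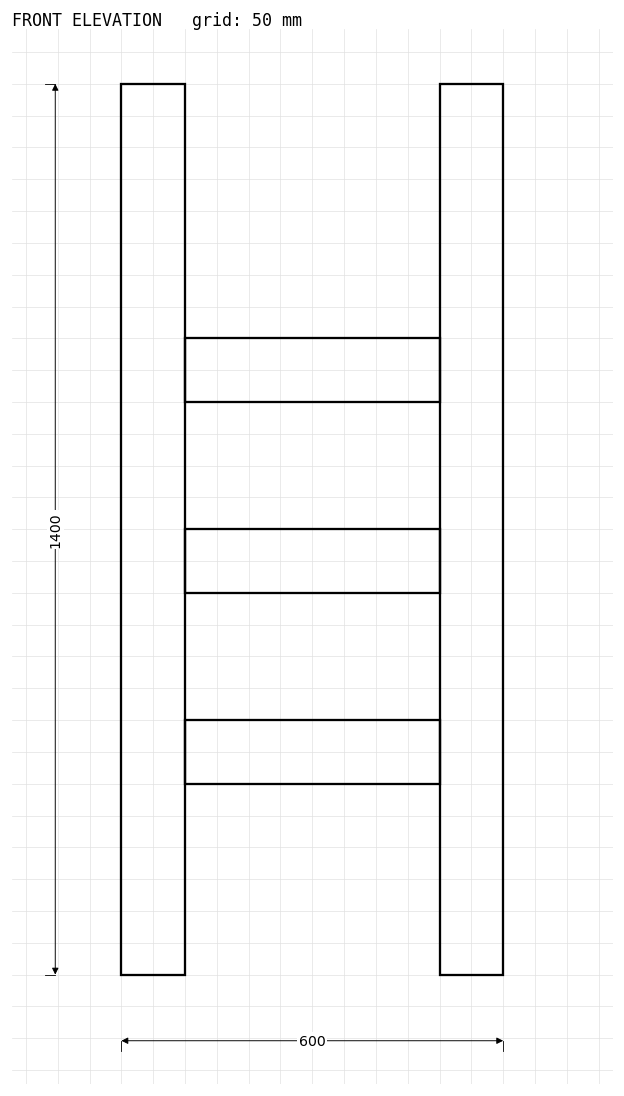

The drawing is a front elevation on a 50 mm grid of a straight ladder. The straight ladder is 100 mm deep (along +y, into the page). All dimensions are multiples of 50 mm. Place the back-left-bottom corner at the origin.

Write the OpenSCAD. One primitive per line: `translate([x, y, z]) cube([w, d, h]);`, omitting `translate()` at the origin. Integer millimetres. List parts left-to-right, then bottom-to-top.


cube([100, 100, 1400]);
translate([100, 0, 300]) cube([400, 100, 100]);
translate([100, 0, 600]) cube([400, 100, 100]);
translate([100, 0, 900]) cube([400, 100, 100]);
translate([500, 0, 0]) cube([100, 100, 1400]);


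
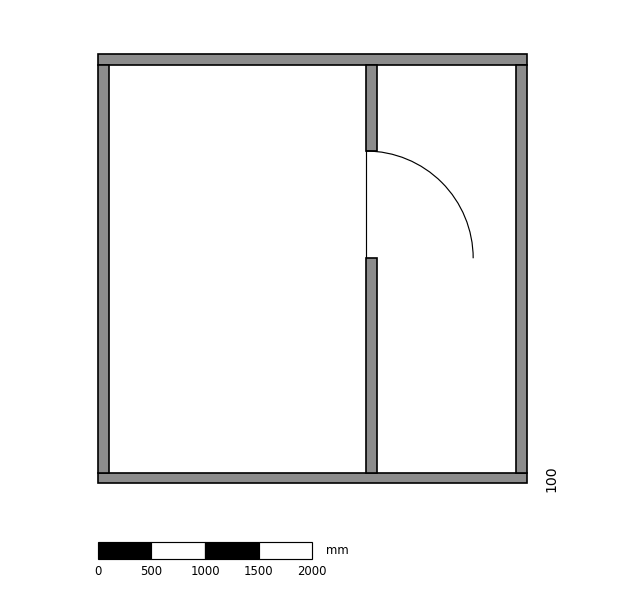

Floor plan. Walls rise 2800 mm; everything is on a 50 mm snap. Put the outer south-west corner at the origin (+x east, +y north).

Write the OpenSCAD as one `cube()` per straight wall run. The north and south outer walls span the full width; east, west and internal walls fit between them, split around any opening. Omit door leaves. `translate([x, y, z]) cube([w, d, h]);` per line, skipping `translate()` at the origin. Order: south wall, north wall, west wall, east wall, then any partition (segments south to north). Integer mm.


cube([4000, 100, 2800]);
translate([0, 3900, 0]) cube([4000, 100, 2800]);
translate([0, 100, 0]) cube([100, 3800, 2800]);
translate([3900, 100, 0]) cube([100, 3800, 2800]);
translate([2500, 100, 0]) cube([100, 2000, 2800]);
translate([2500, 3100, 0]) cube([100, 800, 2800]);


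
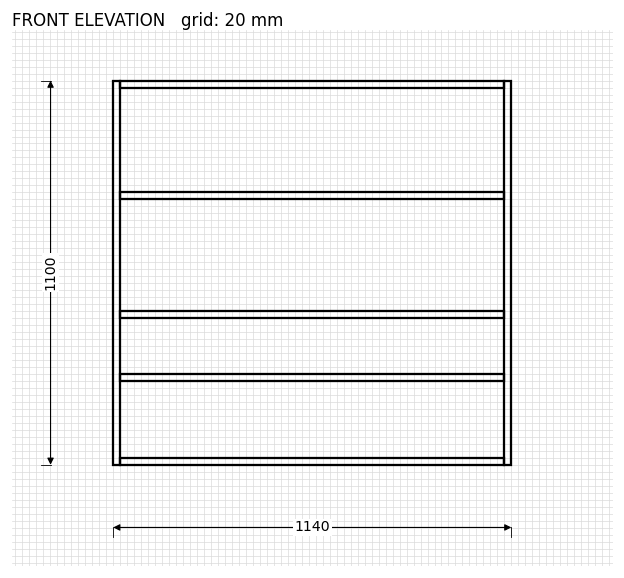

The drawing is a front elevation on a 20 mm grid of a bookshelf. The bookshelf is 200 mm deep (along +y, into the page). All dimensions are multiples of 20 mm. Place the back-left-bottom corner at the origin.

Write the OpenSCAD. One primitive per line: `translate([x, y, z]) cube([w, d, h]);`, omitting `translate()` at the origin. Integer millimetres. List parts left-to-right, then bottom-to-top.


cube([20, 200, 1100]);
translate([20, 0, 0]) cube([1100, 200, 20]);
translate([20, 0, 240]) cube([1100, 200, 20]);
translate([20, 0, 420]) cube([1100, 200, 20]);
translate([20, 0, 760]) cube([1100, 200, 20]);
translate([20, 0, 1080]) cube([1100, 200, 20]);
translate([1120, 0, 0]) cube([20, 200, 1100]);
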